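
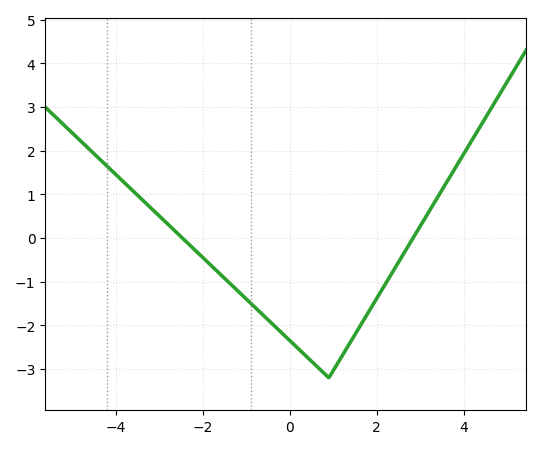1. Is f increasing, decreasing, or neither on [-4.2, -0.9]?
decreasing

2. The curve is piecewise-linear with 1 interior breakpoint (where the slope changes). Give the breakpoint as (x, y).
(0.9, -3.2)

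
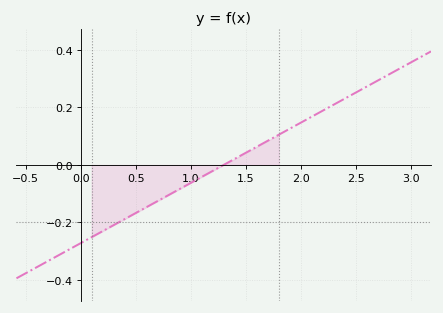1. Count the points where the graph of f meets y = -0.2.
1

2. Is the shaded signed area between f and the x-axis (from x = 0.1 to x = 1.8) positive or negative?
negative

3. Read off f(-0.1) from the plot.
-0.294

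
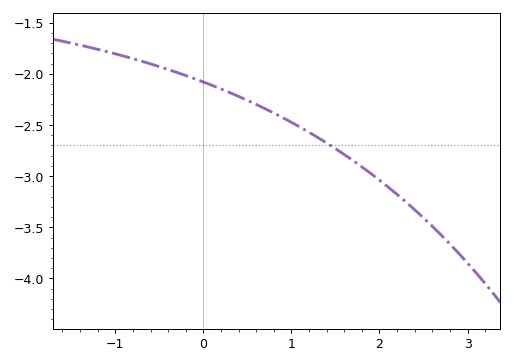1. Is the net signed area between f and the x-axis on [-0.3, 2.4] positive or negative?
negative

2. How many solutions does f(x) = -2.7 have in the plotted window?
1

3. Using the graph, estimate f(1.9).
-2.97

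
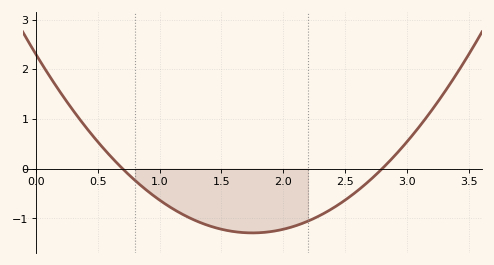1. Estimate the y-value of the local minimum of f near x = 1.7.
-1.29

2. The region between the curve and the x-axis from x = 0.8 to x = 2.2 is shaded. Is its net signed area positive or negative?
negative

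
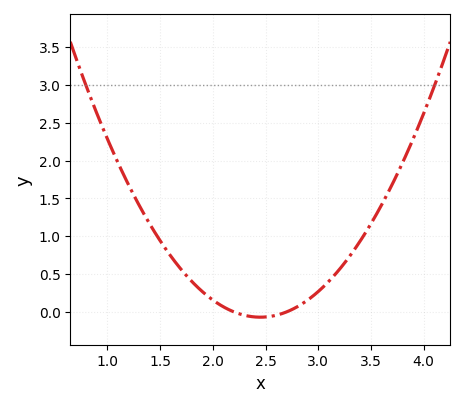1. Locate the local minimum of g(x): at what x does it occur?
2.45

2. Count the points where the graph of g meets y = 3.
2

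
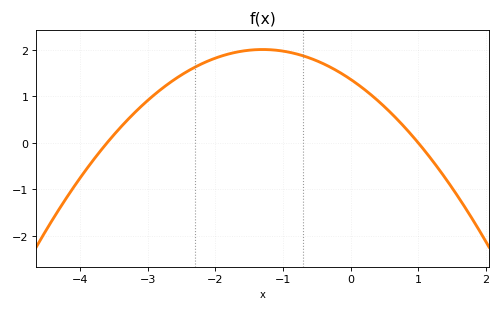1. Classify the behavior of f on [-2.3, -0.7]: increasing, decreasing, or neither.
neither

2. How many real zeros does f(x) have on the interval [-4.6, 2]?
2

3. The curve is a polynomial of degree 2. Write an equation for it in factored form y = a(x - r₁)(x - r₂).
y = -0.38(x + 3.6)(x - 1)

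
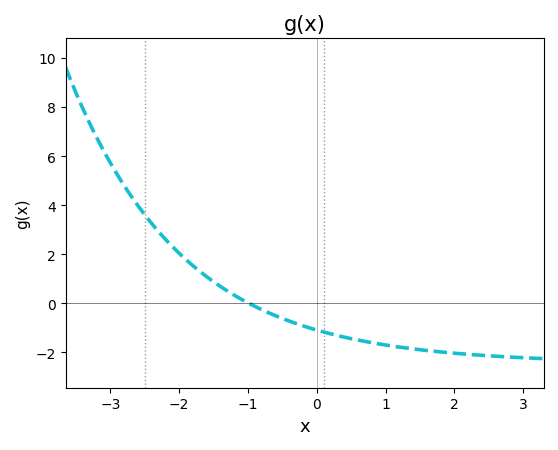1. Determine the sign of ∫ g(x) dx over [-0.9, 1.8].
negative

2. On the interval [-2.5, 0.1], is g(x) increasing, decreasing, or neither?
decreasing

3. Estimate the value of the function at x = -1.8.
1.6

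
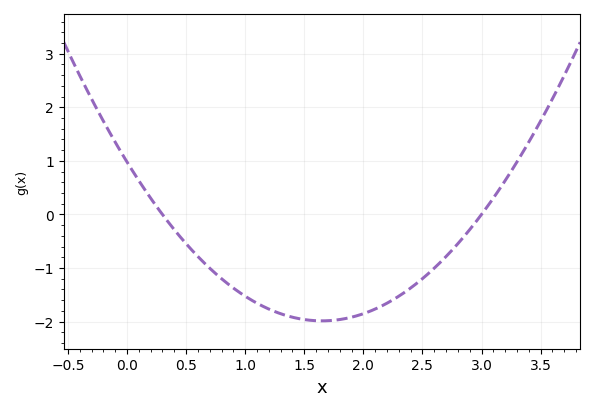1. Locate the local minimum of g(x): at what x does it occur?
1.6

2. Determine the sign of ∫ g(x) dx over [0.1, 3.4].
negative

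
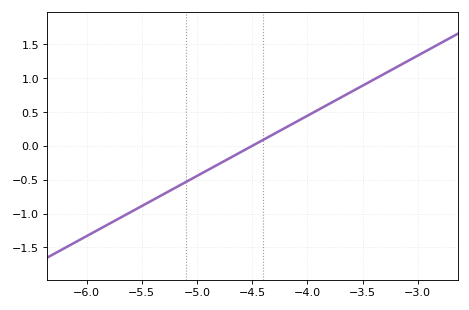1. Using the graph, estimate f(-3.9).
0.534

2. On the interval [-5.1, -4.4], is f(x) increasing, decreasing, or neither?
increasing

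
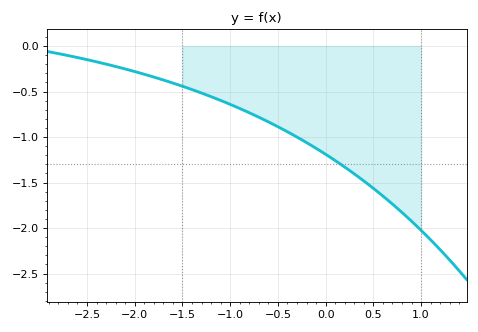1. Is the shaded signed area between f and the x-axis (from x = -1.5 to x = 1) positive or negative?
negative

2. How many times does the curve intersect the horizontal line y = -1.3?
1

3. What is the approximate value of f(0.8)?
-1.85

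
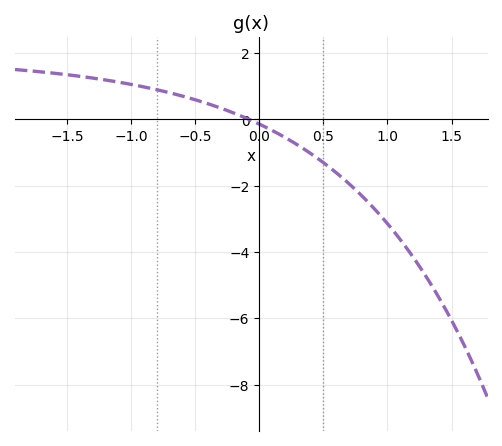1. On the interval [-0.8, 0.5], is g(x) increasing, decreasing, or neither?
decreasing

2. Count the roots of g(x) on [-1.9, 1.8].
1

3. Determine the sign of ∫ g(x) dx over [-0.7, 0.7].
negative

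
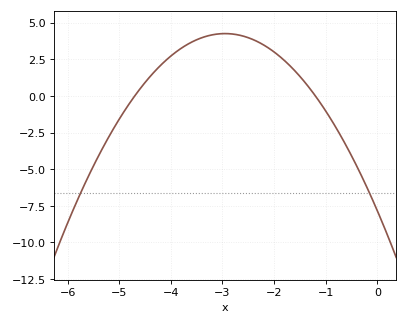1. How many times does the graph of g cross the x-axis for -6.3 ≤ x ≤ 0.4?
2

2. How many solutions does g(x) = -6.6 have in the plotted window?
2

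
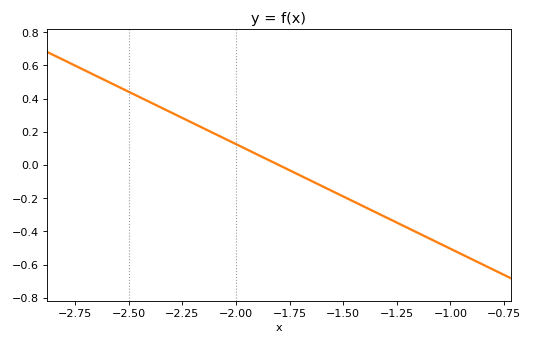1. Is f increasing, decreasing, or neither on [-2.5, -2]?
decreasing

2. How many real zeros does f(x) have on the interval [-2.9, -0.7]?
1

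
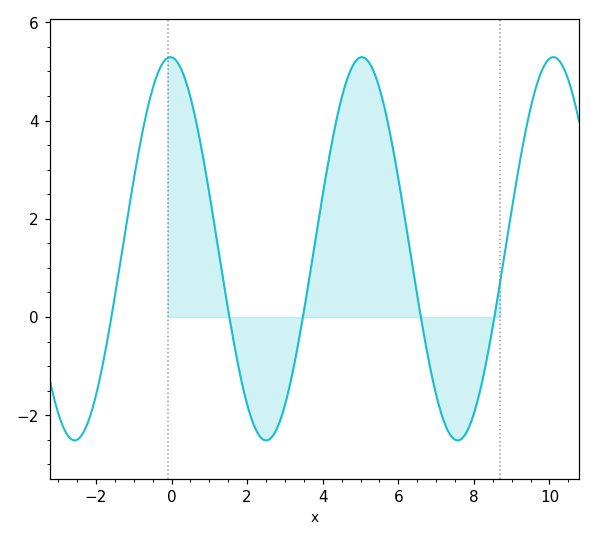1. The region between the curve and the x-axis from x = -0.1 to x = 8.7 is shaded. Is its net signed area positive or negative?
positive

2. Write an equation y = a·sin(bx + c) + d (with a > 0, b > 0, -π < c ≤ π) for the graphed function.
y = 3.9sin(1.24x + 1.61) + 1.39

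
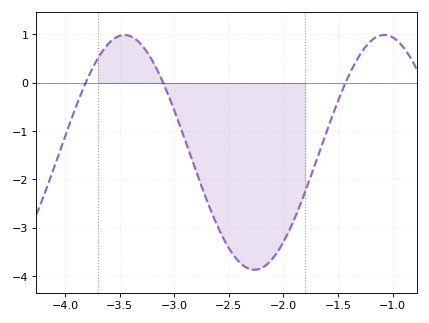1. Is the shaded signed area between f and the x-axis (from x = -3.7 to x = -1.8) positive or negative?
negative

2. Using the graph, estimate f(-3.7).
0.5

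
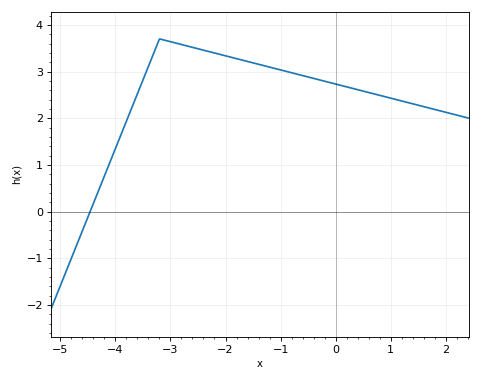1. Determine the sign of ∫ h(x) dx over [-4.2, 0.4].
positive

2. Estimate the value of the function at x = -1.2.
3.1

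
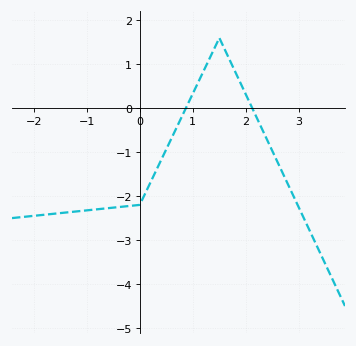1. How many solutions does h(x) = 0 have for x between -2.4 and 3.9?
2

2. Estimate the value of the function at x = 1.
0.3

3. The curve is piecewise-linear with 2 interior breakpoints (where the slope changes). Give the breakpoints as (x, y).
(0, -2.2); (1.5, 1.6)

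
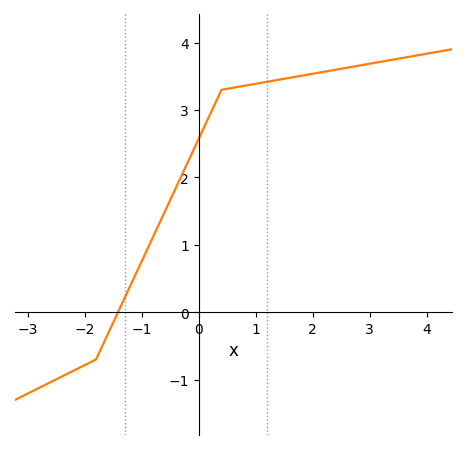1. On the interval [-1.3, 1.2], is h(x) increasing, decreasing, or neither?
increasing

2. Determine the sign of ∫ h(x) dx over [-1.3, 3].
positive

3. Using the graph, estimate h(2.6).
3.6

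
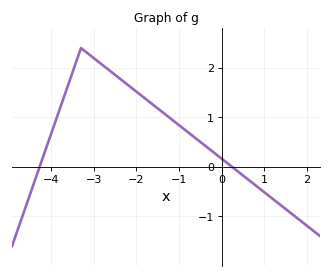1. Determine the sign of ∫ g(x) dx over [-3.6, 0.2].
positive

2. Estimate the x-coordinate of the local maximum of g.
-3.3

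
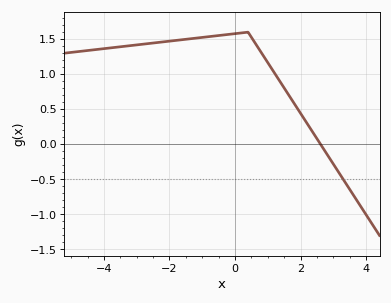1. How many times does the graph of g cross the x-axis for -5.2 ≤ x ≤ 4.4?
1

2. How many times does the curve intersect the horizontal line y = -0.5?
1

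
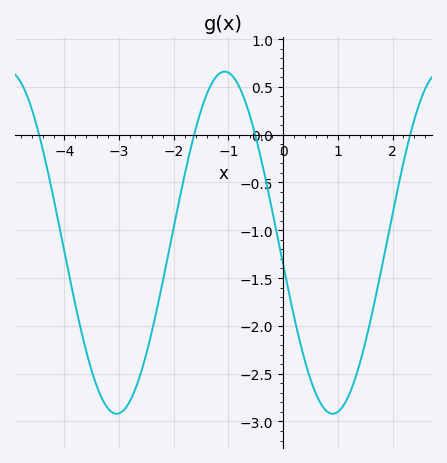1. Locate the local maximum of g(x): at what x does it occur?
-1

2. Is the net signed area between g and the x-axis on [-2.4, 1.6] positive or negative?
negative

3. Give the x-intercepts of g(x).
-4.4, -1.6, -0.6, 2.4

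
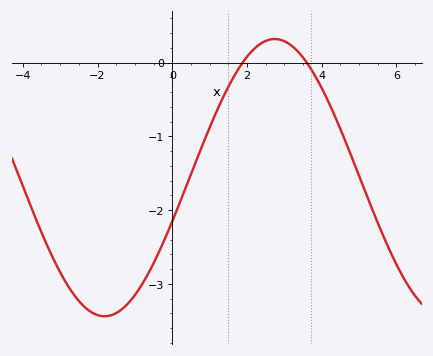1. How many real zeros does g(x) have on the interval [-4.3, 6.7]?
2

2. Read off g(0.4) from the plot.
-1.6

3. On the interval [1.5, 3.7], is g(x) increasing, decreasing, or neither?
neither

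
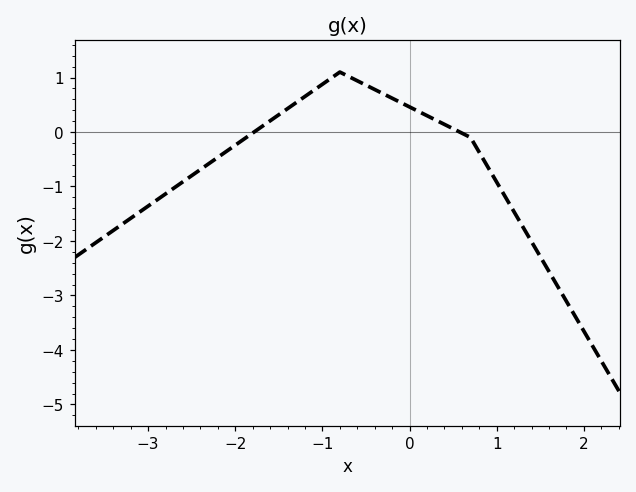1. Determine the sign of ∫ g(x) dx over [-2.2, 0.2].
positive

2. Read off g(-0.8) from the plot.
1.1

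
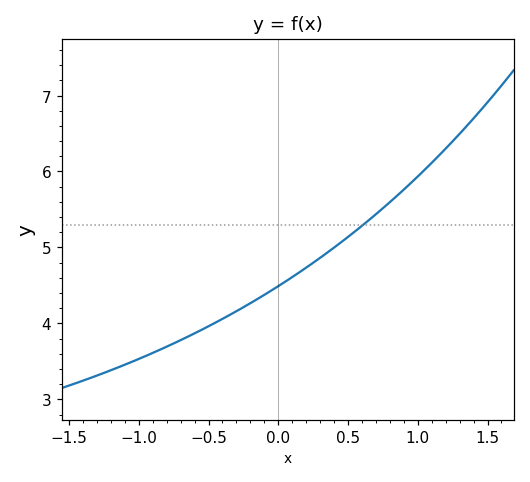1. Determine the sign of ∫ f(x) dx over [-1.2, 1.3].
positive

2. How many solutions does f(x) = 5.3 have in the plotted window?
1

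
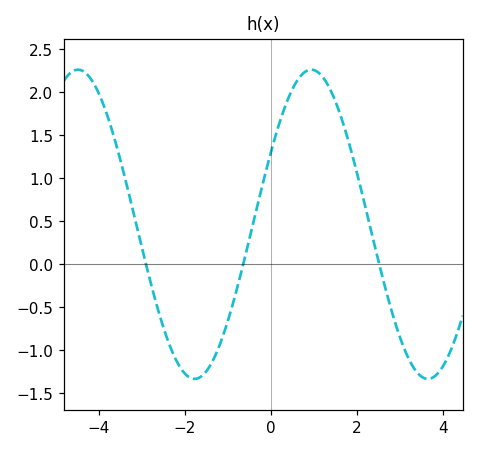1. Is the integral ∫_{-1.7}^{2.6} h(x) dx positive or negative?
positive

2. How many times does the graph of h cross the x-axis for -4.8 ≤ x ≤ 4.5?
3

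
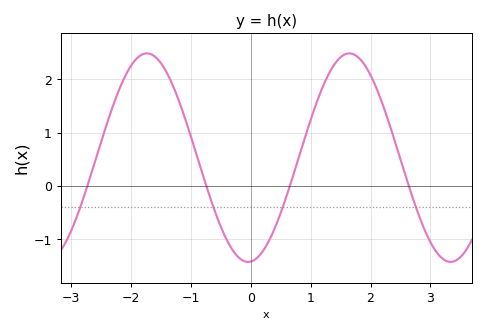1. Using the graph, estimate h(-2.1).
2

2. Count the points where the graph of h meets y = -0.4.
4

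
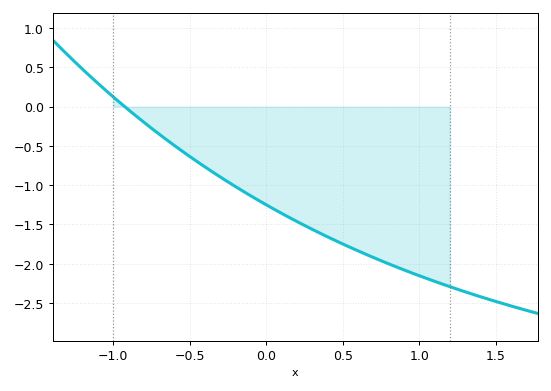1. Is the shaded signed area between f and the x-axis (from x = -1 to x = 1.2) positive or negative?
negative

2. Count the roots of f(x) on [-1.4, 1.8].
1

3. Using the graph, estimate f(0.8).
-2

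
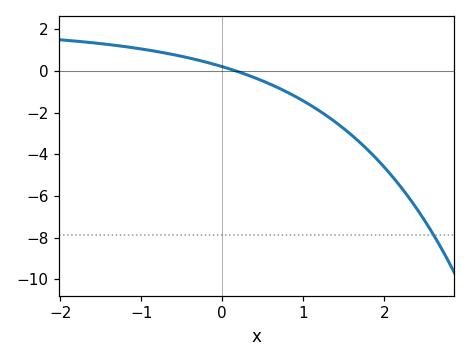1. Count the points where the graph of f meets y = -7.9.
1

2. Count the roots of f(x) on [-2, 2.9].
1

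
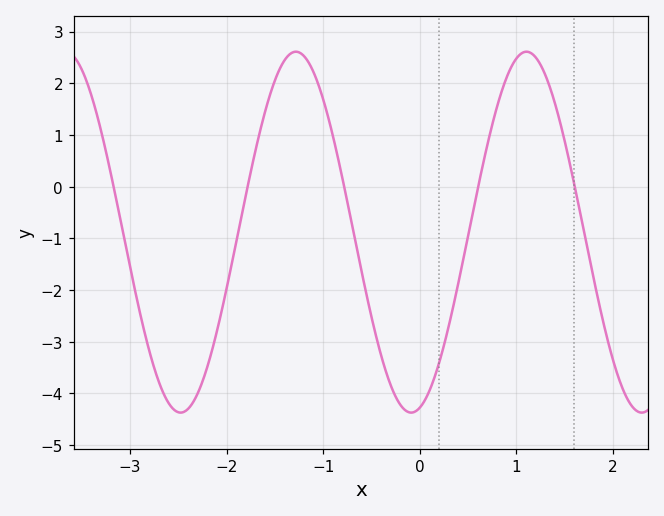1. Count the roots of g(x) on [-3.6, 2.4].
5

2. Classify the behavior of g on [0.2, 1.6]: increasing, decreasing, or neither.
neither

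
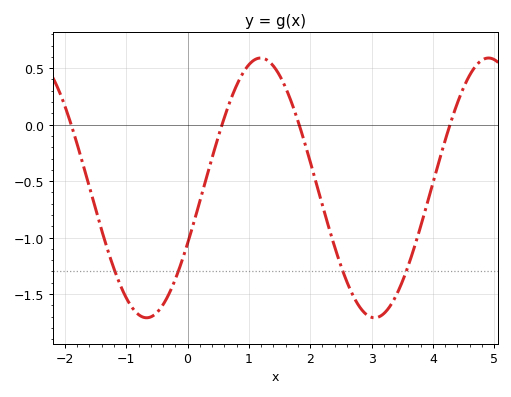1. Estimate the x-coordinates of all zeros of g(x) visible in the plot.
-1.9, 0.6, 1.8, 4.3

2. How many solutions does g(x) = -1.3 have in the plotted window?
4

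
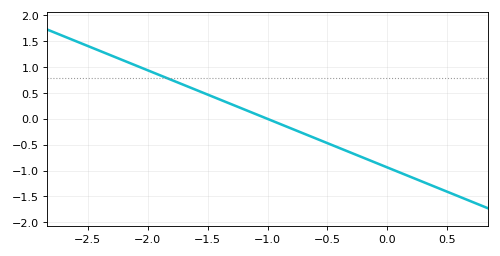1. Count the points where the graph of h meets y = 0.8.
1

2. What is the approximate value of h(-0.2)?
-0.75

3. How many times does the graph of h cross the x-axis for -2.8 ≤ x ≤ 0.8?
1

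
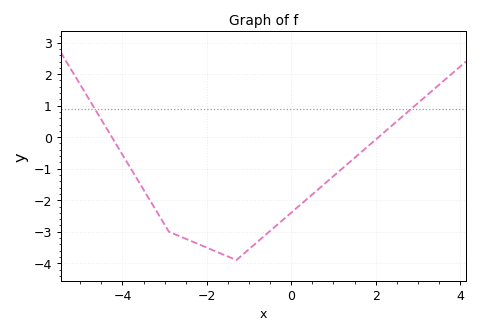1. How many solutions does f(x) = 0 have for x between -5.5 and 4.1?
2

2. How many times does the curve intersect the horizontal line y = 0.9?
2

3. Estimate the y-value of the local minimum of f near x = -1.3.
-3.9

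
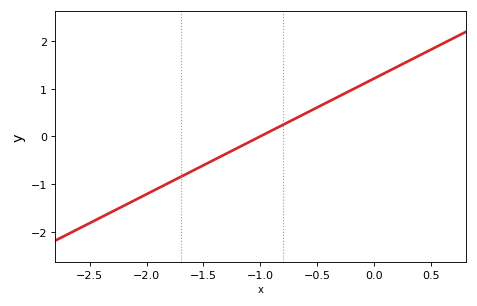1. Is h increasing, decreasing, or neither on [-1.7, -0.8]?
increasing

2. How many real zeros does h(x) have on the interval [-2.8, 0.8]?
1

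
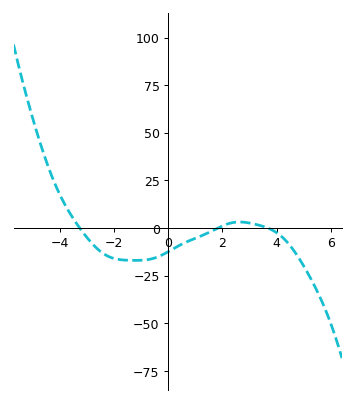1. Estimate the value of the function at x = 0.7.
-7.05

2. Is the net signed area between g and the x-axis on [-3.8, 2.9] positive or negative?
negative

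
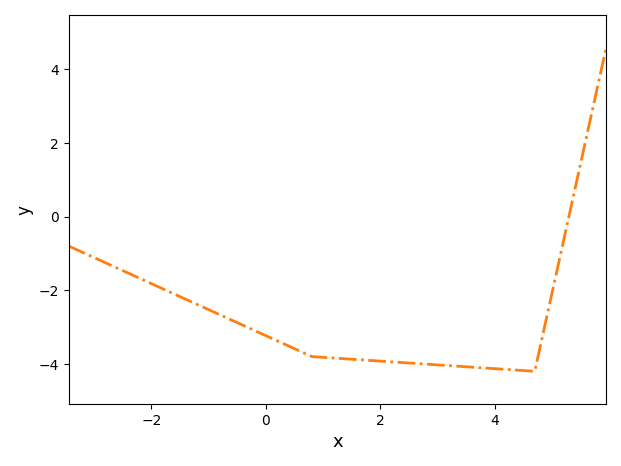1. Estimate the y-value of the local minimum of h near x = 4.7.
-4.2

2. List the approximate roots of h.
5.2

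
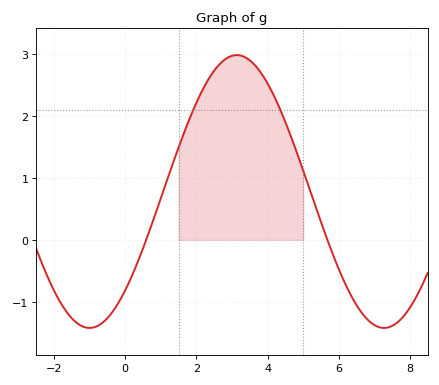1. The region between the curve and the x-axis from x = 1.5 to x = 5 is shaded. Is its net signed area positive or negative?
positive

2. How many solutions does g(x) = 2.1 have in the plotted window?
2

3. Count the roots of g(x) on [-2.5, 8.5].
2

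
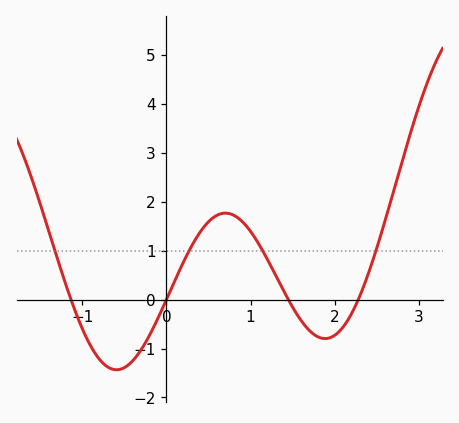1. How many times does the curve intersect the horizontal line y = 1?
4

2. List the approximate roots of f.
-1.13, 0, 1.45, 2.28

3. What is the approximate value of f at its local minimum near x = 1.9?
-0.797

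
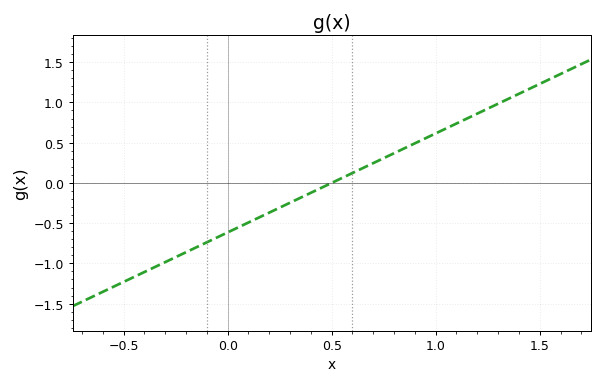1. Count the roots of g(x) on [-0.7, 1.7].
1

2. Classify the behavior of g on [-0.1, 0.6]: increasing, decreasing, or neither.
increasing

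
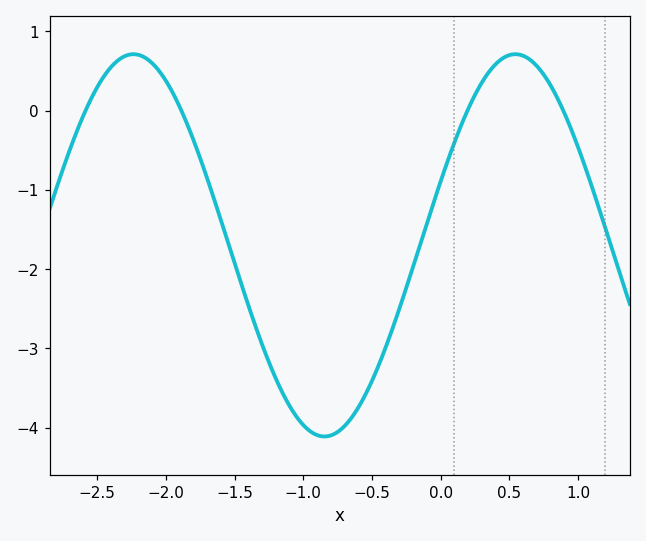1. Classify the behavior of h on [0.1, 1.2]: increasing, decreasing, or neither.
neither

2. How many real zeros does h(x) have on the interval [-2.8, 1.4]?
4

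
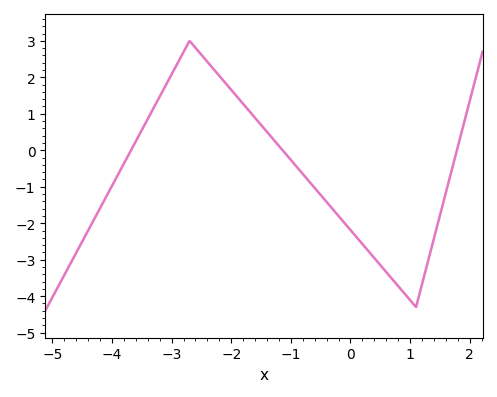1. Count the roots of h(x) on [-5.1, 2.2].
3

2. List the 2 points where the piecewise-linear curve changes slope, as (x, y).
(-2.7, 3); (1.1, -4.3)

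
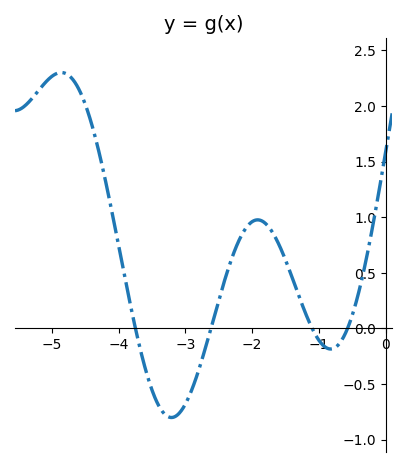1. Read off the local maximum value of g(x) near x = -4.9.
2.3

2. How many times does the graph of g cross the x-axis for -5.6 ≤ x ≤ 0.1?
4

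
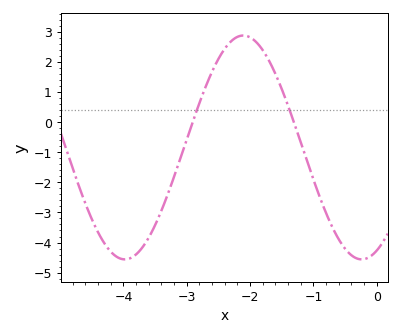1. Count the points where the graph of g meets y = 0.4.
2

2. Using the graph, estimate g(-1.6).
1.6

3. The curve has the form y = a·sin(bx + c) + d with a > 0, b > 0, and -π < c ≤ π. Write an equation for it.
y = 3.72sin(1.68x - 1.17) - 0.84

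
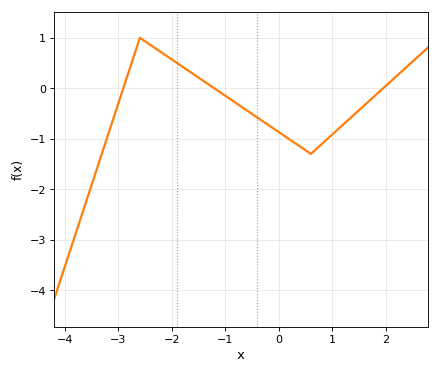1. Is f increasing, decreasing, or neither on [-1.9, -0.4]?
decreasing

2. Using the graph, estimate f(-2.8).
0.4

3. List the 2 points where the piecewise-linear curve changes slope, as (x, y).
(-2.6, 1); (0.6, -1.3)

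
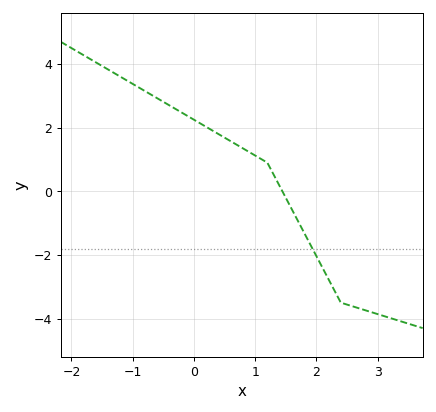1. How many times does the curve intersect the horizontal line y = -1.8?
1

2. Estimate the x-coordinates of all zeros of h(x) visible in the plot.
1.45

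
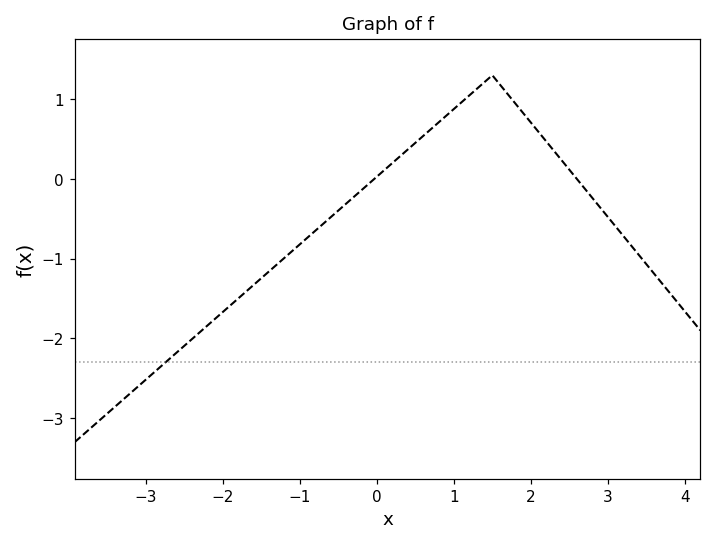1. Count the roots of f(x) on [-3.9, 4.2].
2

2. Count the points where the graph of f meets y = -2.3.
1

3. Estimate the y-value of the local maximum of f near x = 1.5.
1.3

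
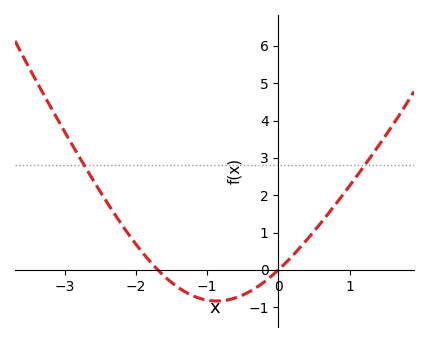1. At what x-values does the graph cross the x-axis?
-1.69, 0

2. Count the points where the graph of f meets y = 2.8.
2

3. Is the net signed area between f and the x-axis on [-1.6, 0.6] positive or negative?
negative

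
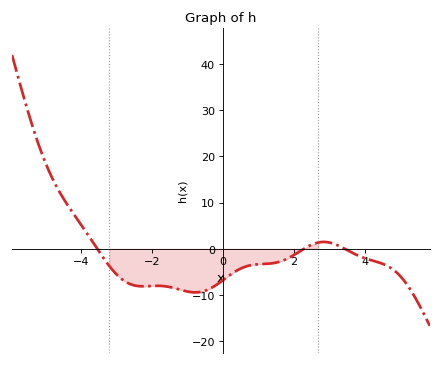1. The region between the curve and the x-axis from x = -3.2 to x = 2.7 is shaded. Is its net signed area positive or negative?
negative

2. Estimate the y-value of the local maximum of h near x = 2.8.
1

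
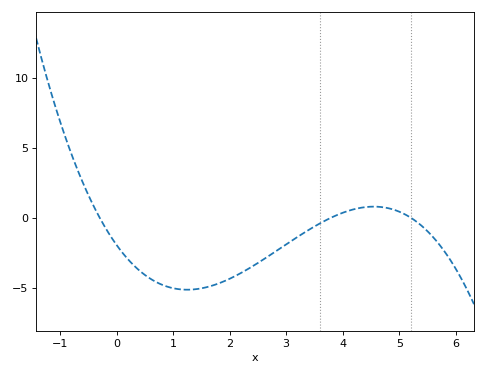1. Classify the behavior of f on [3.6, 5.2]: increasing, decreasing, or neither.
neither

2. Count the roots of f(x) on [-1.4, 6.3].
3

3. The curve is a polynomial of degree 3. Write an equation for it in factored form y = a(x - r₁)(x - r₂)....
y = -0.33(x + 0.3)(x - 3.8)(x - 5.2)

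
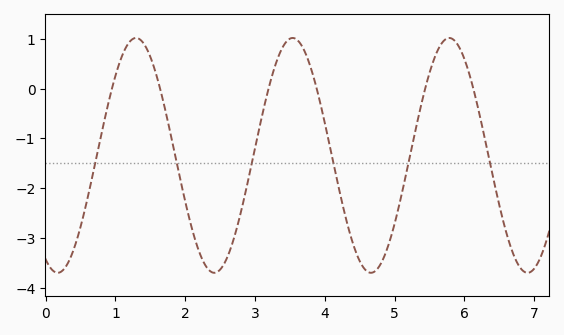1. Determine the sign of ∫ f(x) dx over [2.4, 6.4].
negative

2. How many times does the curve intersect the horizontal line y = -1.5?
6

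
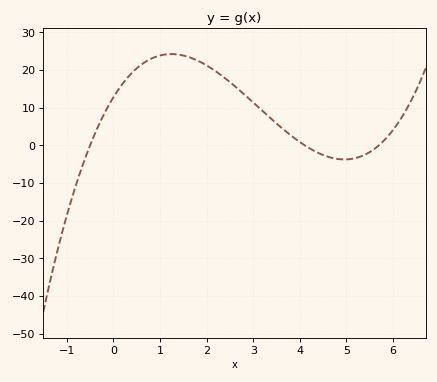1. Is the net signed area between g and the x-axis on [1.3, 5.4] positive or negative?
positive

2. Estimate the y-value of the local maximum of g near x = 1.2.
24.2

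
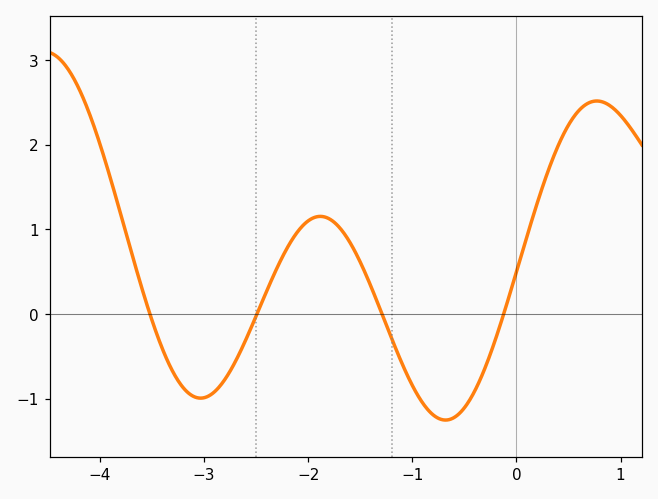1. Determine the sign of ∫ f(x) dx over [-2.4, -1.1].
positive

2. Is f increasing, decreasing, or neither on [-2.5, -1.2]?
neither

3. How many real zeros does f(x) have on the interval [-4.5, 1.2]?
4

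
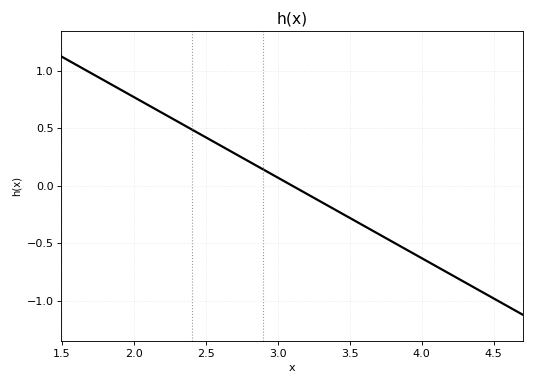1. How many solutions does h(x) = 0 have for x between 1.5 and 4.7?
1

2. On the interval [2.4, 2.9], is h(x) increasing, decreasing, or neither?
decreasing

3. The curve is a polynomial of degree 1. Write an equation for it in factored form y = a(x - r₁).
y = -0.7(x - 3.1)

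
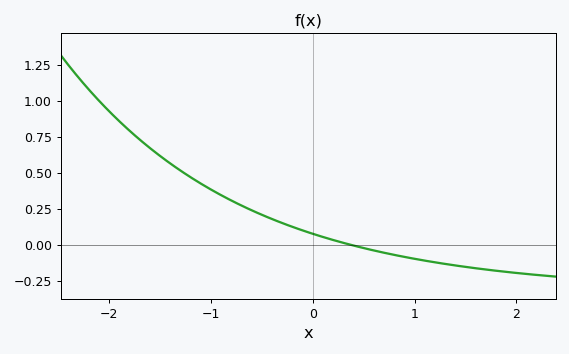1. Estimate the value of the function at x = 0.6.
-0.036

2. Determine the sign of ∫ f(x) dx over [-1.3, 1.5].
positive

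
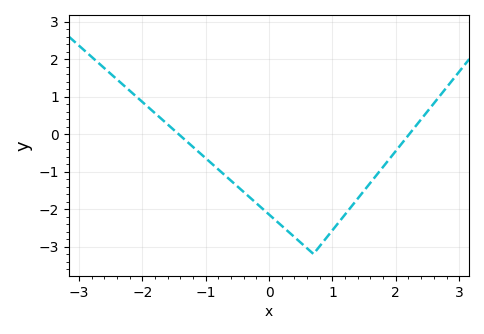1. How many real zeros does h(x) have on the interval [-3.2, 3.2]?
2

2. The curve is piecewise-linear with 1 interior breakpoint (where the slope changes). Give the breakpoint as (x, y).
(0.7, -3.2)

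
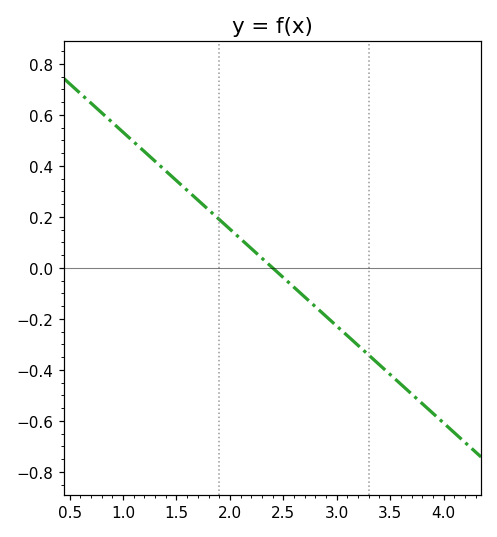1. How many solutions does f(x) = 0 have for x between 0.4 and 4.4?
1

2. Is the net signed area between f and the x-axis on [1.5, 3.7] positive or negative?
negative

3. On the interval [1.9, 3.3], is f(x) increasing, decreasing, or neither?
decreasing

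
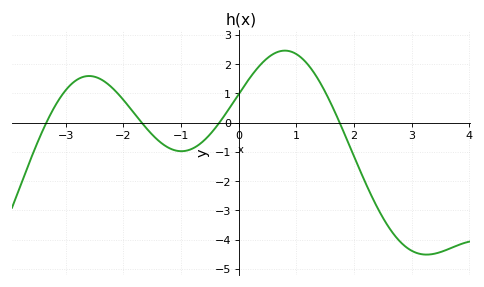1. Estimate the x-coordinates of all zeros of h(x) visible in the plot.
-3.33, -1.68, -0.335, 1.75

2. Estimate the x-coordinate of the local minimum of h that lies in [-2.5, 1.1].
-0.992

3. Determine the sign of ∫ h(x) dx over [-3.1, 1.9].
positive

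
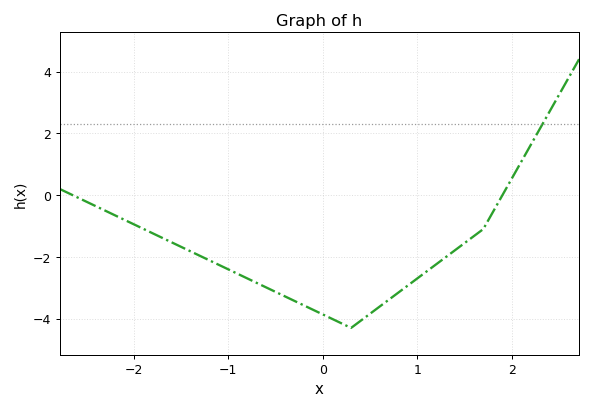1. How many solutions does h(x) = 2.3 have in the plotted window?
1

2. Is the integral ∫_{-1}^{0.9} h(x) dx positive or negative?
negative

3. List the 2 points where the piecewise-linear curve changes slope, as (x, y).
(0.3, -4.3); (1.7, -1.1)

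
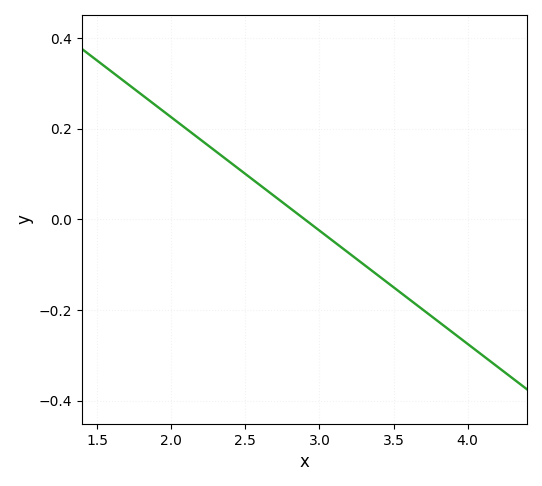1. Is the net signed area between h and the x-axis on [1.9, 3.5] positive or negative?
positive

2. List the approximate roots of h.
2.9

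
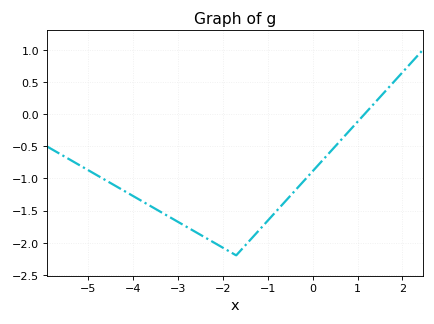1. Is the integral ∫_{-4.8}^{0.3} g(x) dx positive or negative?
negative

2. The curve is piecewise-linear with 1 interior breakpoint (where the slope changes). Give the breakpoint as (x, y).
(-1.7, -2.2)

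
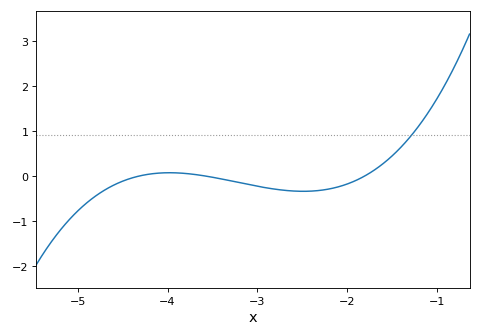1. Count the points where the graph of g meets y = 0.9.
1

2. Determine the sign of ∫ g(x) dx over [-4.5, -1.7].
negative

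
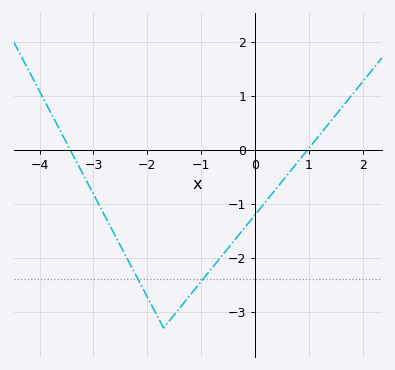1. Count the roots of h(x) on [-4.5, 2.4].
2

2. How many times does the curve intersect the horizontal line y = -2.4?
2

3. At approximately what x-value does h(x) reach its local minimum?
-1.7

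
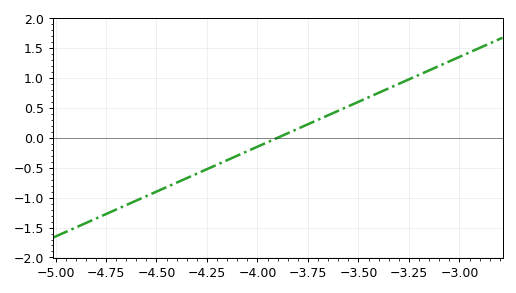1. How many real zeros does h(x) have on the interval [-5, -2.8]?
1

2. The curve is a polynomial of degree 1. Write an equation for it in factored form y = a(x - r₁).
y = 1.5(x + 3.9)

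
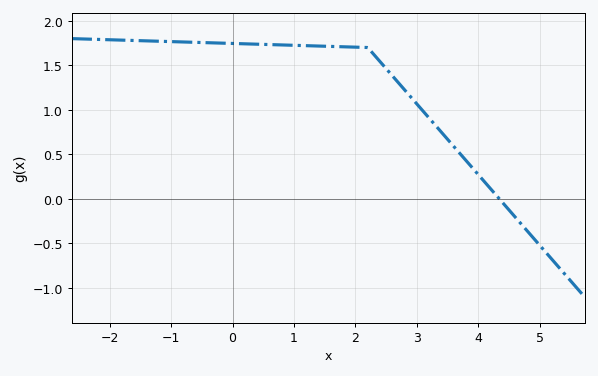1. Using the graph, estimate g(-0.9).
1.75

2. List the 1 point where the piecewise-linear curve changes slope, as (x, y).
(2.2, 1.7)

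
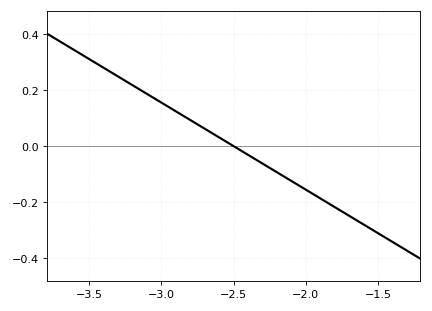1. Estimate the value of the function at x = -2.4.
-0.031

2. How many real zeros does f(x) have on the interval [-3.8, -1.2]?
1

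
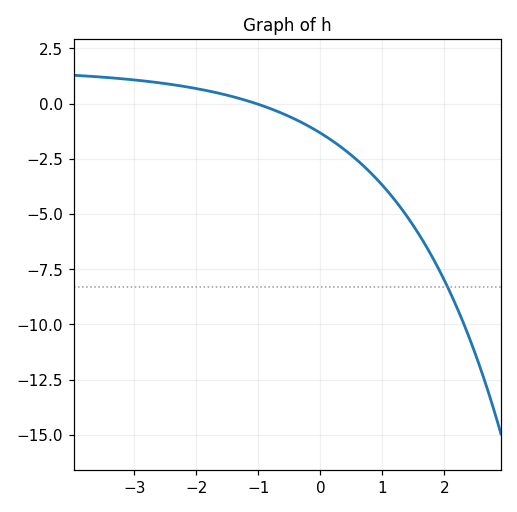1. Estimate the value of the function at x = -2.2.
0.8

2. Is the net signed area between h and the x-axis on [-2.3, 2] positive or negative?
negative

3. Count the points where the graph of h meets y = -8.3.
1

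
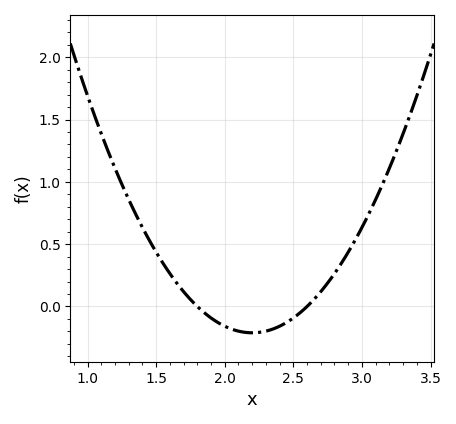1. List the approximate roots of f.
1.8, 2.6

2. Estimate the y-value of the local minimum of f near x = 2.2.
-0.211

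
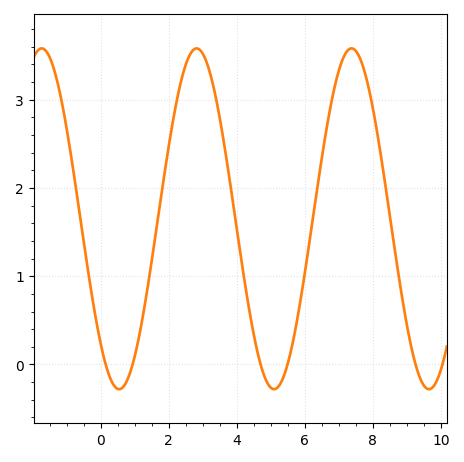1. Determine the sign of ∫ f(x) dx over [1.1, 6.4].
positive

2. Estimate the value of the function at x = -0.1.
0.4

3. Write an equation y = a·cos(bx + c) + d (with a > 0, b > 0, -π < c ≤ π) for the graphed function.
y = 1.93cos(1.4x + 2.4) + 1.65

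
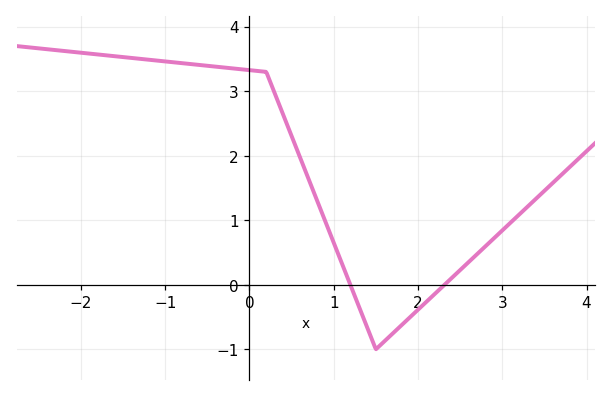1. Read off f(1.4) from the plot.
-0.669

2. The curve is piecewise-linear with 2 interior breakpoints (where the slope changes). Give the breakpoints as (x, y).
(0.2, 3.3); (1.5, -1)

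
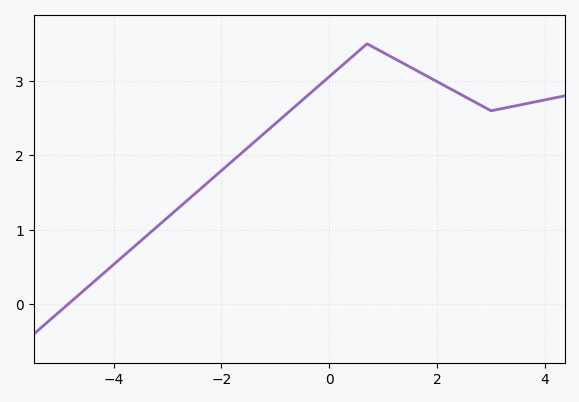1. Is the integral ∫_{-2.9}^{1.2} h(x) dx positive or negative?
positive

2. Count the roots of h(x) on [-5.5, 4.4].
1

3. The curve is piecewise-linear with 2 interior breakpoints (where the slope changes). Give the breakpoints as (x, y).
(0.7, 3.5); (3, 2.6)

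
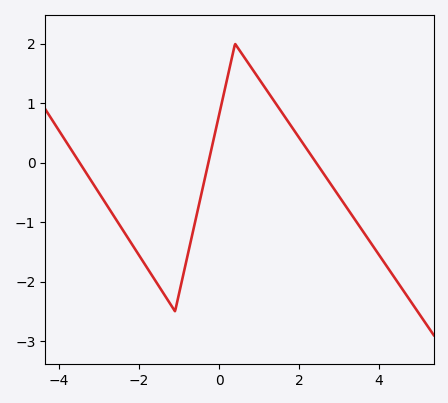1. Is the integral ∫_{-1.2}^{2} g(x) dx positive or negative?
positive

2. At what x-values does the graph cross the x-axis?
-3.49, -0.267, 2.43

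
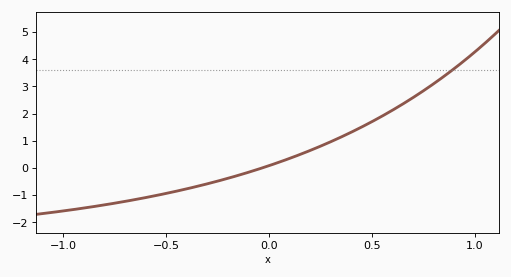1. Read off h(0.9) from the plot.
3.6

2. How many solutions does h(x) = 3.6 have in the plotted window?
1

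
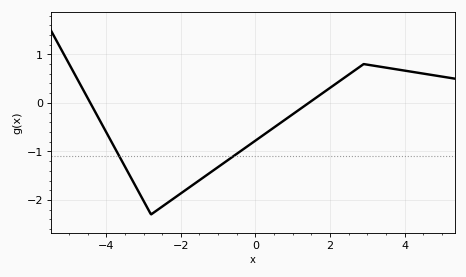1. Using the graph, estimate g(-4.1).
-0.462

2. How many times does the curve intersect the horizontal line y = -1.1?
2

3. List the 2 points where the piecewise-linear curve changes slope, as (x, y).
(-2.8, -2.3); (2.9, 0.8)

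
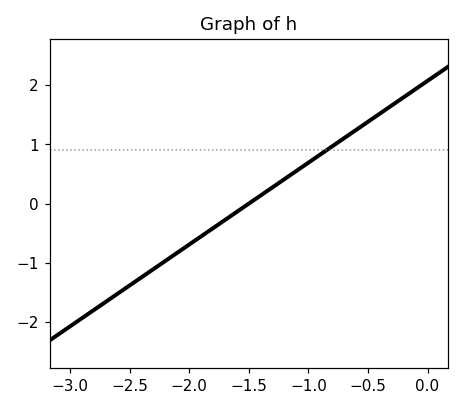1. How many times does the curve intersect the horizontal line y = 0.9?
1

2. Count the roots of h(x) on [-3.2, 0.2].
1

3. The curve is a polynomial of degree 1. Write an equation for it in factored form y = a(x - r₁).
y = 1.38(x + 1.5)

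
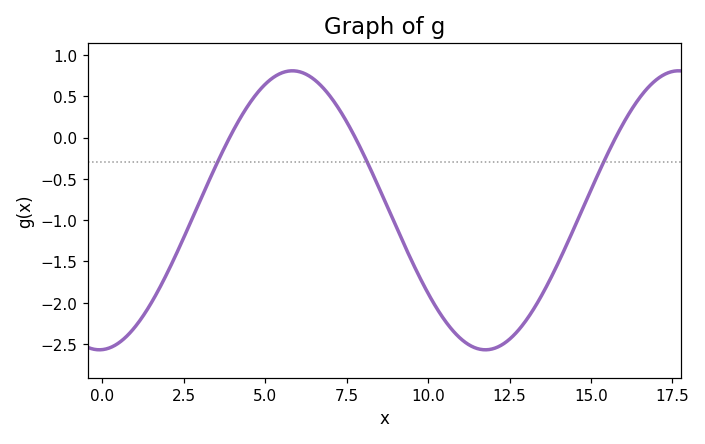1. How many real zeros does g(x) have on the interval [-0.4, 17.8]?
3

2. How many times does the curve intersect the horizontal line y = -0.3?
3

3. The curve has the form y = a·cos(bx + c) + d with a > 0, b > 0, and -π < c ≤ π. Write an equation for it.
y = 1.69cos(0.53x - 3.1) - 0.88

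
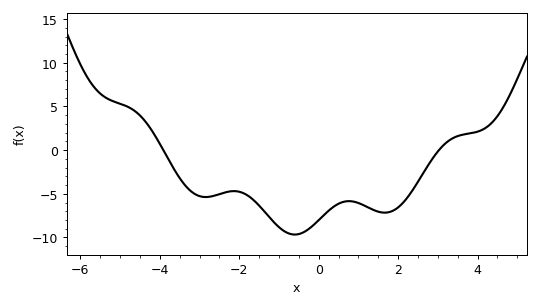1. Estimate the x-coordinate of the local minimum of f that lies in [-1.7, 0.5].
-0.6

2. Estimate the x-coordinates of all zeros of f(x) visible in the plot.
-4, 3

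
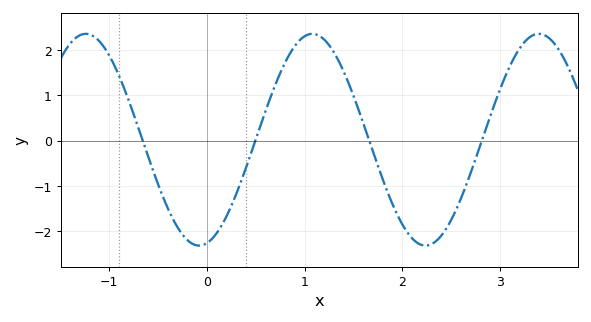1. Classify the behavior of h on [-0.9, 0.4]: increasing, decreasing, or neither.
neither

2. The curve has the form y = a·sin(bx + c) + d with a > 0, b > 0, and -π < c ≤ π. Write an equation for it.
y = 2.34sin(2.7x - 1.4) + 0.02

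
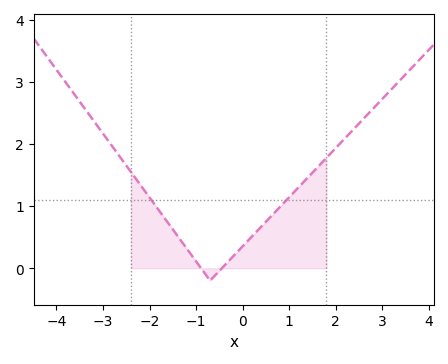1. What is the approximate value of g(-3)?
2.2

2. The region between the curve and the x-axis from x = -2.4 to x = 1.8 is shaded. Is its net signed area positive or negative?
positive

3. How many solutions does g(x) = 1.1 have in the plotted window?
2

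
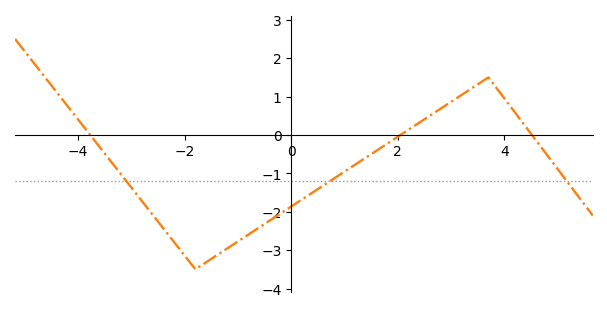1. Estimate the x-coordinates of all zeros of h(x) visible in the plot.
-3.77, 2.05, 4.52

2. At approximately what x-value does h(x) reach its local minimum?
-1.8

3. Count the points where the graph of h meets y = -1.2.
3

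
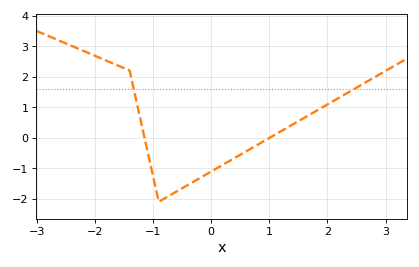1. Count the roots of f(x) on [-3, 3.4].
2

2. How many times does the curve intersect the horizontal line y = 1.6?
2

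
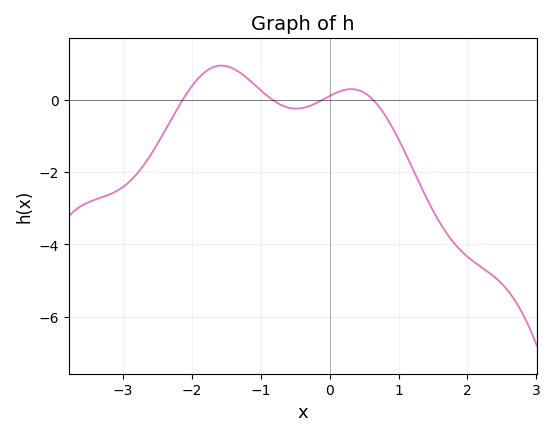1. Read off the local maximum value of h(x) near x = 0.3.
0.287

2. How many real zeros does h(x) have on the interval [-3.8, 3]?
4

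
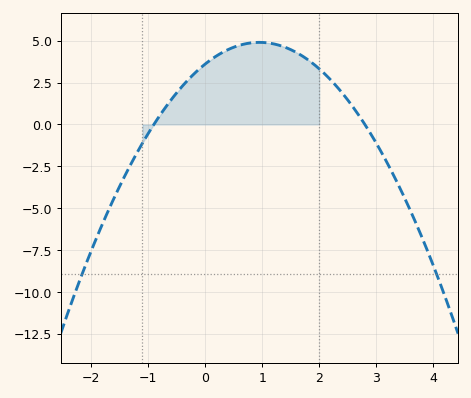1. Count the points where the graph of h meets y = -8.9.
2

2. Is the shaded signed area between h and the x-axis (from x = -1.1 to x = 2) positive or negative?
positive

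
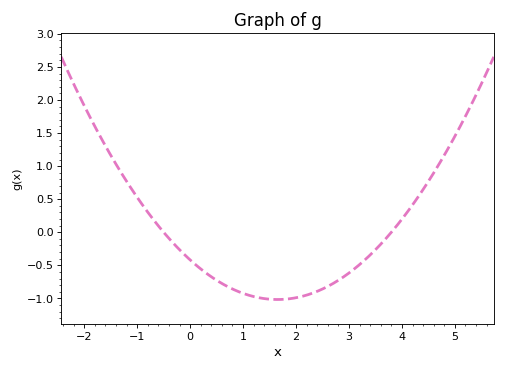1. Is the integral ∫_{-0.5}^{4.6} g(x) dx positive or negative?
negative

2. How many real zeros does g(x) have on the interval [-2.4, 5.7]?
2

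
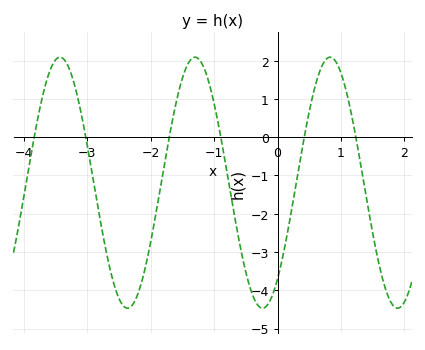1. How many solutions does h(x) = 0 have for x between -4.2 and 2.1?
6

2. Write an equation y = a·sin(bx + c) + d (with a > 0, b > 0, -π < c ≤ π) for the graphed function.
y = 3.28sin(2.95x - 0.87) - 1.19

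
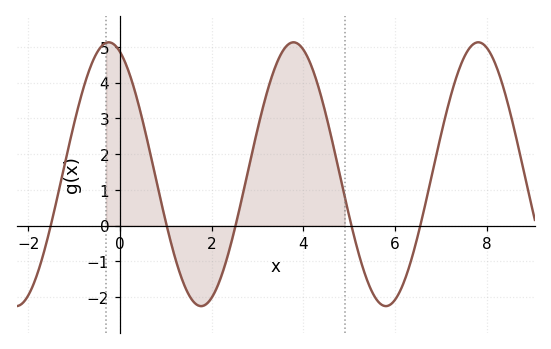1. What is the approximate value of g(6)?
-2.1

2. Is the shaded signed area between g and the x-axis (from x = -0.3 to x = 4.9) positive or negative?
positive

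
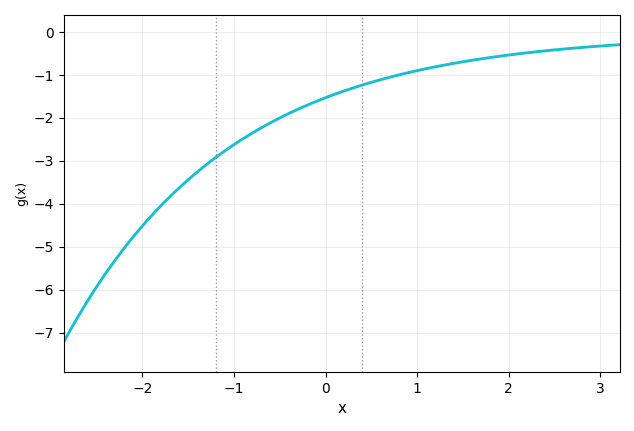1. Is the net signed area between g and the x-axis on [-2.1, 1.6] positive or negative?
negative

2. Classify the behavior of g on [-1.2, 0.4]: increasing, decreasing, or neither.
increasing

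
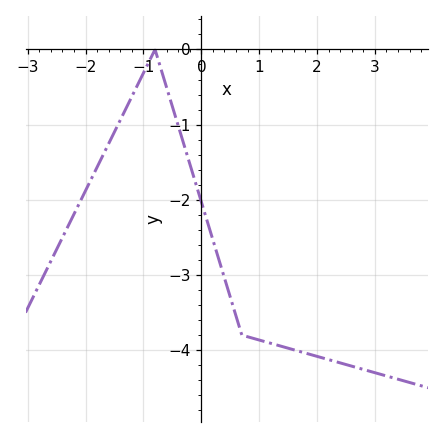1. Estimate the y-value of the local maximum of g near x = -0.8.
-0.001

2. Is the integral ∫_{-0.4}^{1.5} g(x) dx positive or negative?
negative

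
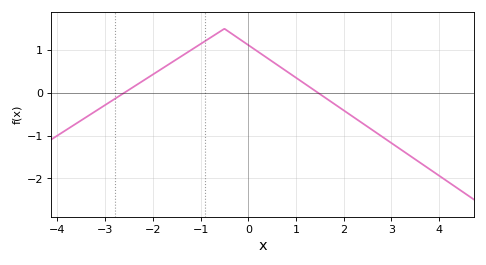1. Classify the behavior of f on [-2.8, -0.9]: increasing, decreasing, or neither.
increasing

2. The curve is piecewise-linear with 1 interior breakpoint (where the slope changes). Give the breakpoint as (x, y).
(-0.5, 1.5)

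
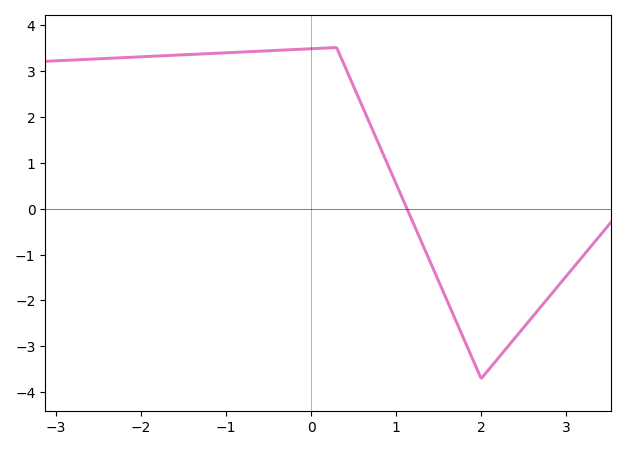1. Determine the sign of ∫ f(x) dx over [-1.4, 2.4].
positive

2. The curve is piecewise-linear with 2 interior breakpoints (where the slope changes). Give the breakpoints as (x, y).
(0.3, 3.5); (2, -3.7)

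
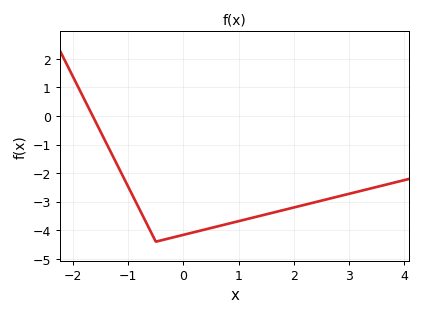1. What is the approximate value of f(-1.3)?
-1.32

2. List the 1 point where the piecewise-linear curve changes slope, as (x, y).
(-0.5, -4.4)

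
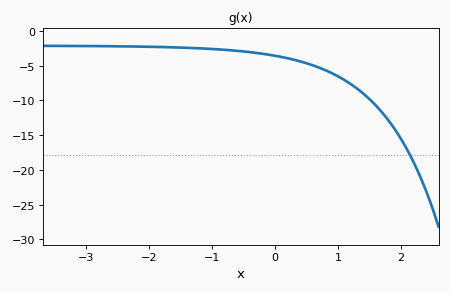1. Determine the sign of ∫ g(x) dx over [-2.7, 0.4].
negative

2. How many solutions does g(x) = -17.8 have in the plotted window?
1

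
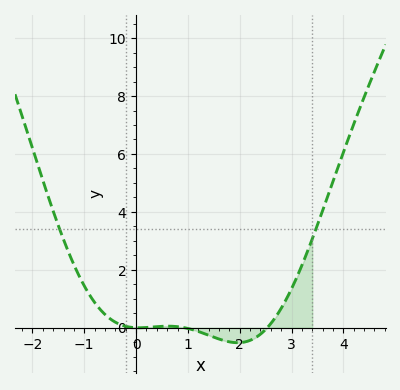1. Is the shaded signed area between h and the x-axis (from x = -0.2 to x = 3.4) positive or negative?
positive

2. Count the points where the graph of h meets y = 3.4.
2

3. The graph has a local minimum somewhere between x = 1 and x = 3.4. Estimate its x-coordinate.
2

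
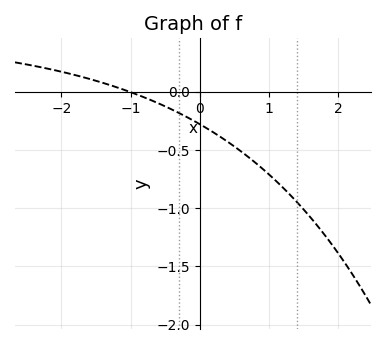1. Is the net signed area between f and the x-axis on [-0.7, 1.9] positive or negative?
negative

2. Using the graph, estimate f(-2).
0.171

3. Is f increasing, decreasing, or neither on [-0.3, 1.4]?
decreasing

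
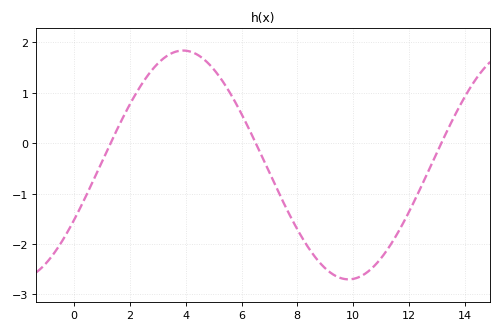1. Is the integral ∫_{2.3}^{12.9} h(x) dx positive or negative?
negative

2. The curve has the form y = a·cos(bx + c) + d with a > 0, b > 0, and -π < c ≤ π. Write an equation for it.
y = 2.27cos(0.53x - 2.1) - 0.43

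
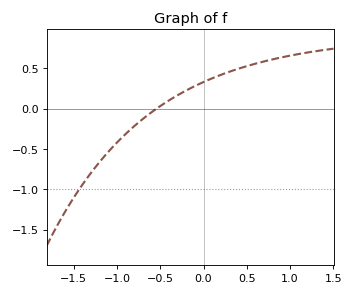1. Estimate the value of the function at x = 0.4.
0.5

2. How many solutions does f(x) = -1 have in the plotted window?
1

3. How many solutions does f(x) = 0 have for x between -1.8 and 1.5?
1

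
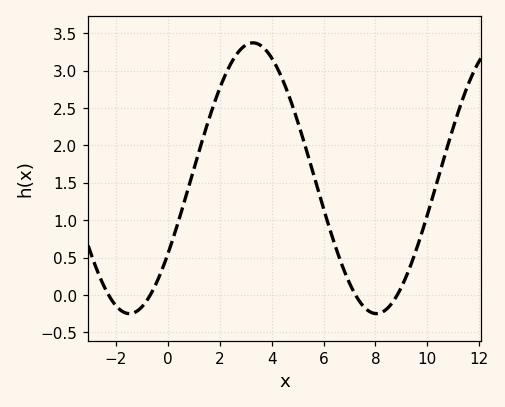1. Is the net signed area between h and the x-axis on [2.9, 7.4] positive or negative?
positive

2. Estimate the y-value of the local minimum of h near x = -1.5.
-0.25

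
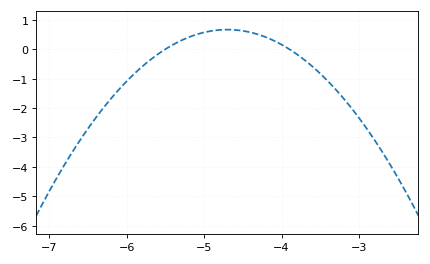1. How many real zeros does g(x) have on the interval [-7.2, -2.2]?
2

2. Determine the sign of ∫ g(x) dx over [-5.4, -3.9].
positive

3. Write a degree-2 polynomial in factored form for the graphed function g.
y = -1.04(x + 5.5)(x + 3.9)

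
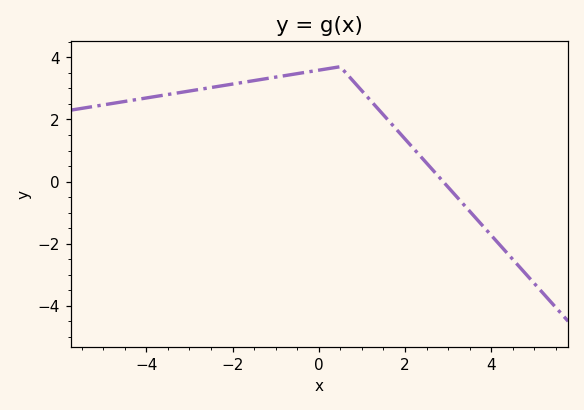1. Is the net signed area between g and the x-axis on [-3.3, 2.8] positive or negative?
positive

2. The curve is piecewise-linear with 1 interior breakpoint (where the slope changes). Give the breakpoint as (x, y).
(0.5, 3.7)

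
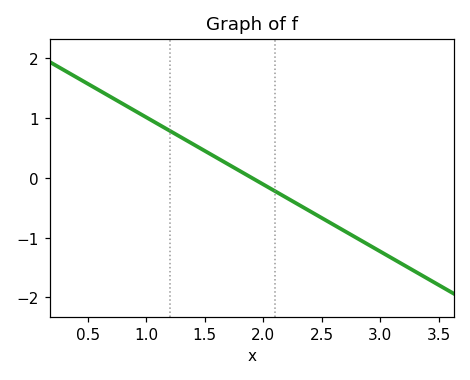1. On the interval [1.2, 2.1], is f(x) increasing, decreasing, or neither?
decreasing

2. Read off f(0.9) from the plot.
1.12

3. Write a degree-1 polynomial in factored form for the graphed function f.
y = -1.12(x - 1.9)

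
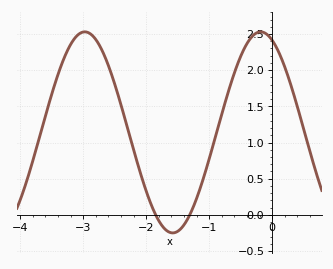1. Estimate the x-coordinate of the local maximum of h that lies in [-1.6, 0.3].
-0.2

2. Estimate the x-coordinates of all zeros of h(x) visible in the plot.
-1.8, -1.3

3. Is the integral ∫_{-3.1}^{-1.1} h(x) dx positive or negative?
positive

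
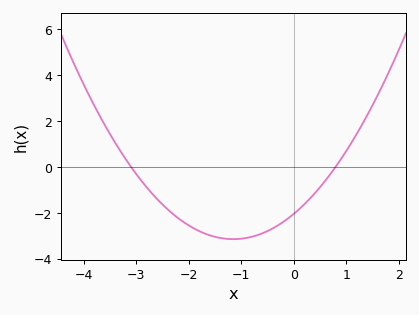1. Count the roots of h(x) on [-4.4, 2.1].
2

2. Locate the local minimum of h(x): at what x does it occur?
-1.15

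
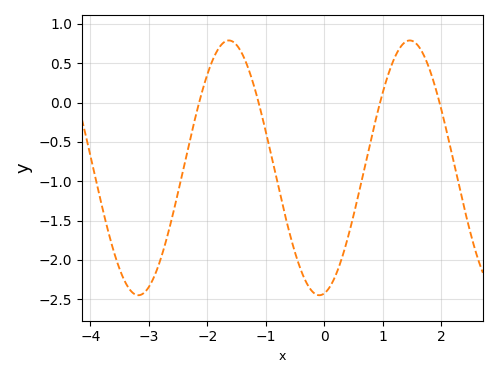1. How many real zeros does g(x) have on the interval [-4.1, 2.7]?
4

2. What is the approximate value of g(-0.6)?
-1.64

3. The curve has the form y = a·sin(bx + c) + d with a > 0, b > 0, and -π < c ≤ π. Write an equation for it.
y = 1.62sin(2.03x - 1.4) - 0.83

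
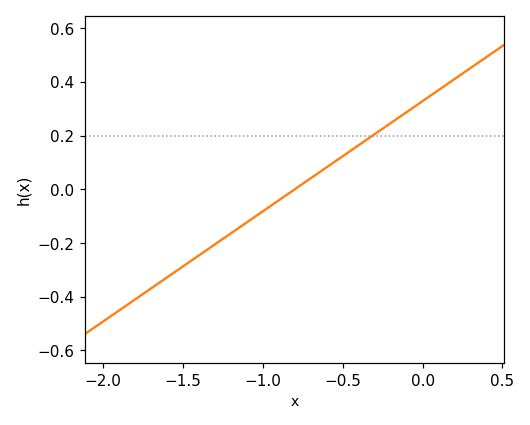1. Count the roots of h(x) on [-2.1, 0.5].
1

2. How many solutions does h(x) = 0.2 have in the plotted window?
1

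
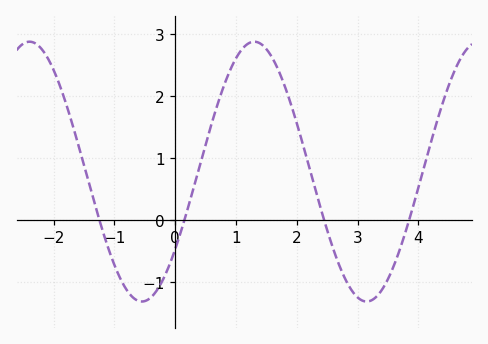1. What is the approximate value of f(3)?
-1.25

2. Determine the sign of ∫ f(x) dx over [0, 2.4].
positive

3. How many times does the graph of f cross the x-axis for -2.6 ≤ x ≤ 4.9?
4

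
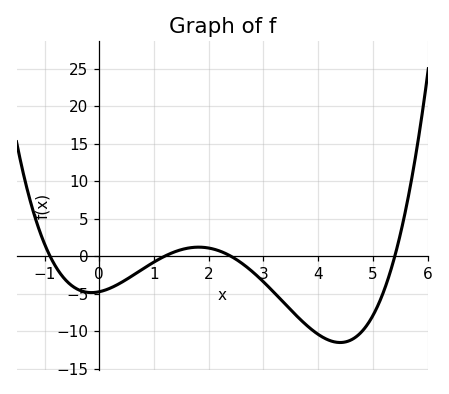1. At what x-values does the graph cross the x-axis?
-0.9, 1.2, 2.4, 5.4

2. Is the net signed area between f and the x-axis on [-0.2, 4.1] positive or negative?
negative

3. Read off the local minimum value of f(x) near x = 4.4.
-11.5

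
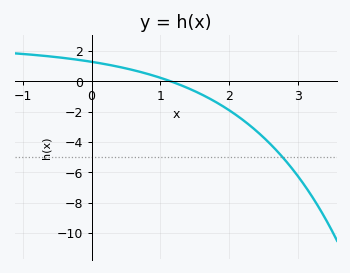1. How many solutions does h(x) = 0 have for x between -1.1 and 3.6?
1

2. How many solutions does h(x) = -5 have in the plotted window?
1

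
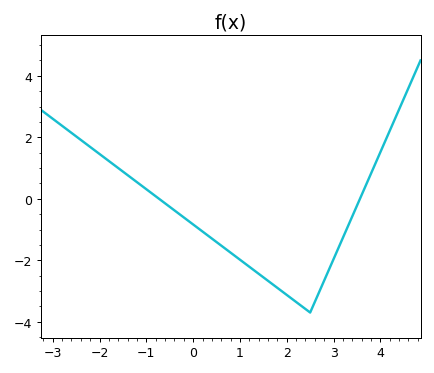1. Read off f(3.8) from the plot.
0.8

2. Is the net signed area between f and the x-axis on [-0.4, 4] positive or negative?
negative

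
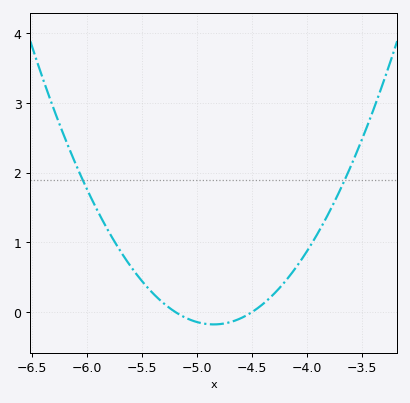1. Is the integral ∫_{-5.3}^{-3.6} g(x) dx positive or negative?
positive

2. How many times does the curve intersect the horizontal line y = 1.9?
2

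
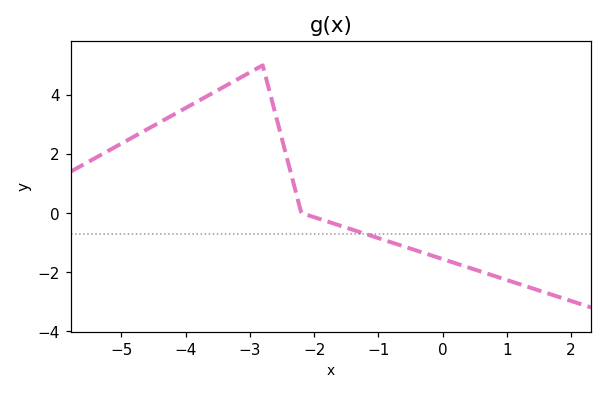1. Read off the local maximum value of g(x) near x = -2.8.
5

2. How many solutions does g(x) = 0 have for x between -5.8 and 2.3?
1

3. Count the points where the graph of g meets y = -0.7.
1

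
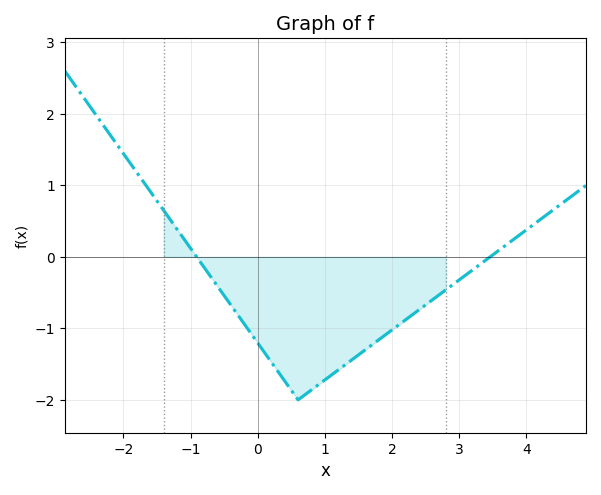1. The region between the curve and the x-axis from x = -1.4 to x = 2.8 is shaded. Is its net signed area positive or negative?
negative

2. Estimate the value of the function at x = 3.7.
0.168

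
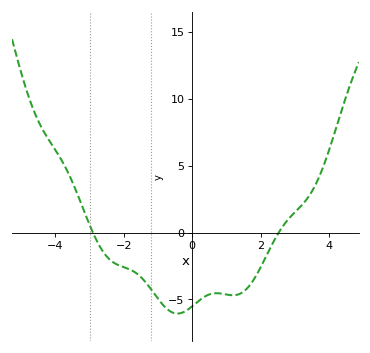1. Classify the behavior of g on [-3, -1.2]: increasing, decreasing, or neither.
decreasing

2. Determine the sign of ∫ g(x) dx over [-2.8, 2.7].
negative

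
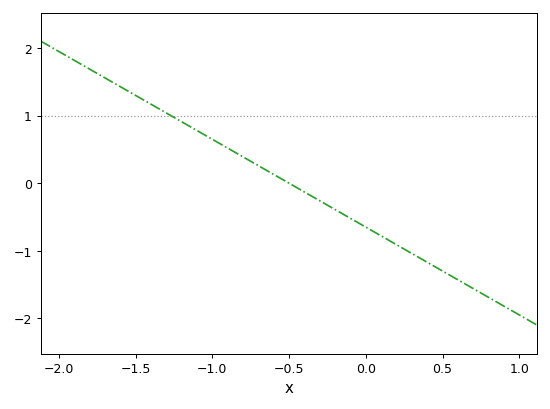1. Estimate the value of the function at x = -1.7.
1.6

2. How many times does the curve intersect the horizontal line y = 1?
1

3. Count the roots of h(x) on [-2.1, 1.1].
1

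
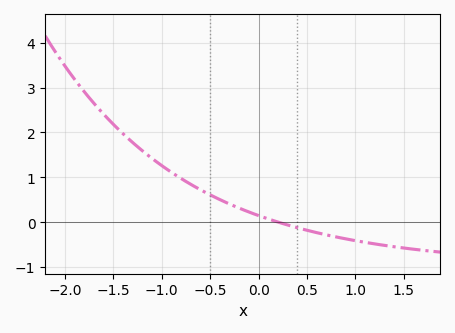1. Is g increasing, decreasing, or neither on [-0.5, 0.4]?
decreasing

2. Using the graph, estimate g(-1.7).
2.65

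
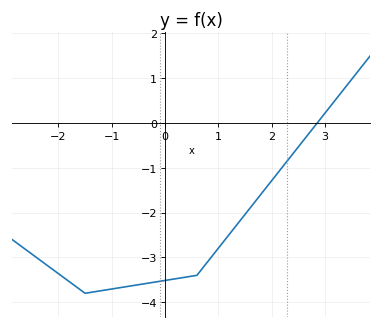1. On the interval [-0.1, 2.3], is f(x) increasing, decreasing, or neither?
increasing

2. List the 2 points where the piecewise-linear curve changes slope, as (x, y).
(-1.5, -3.8); (0.6, -3.4)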